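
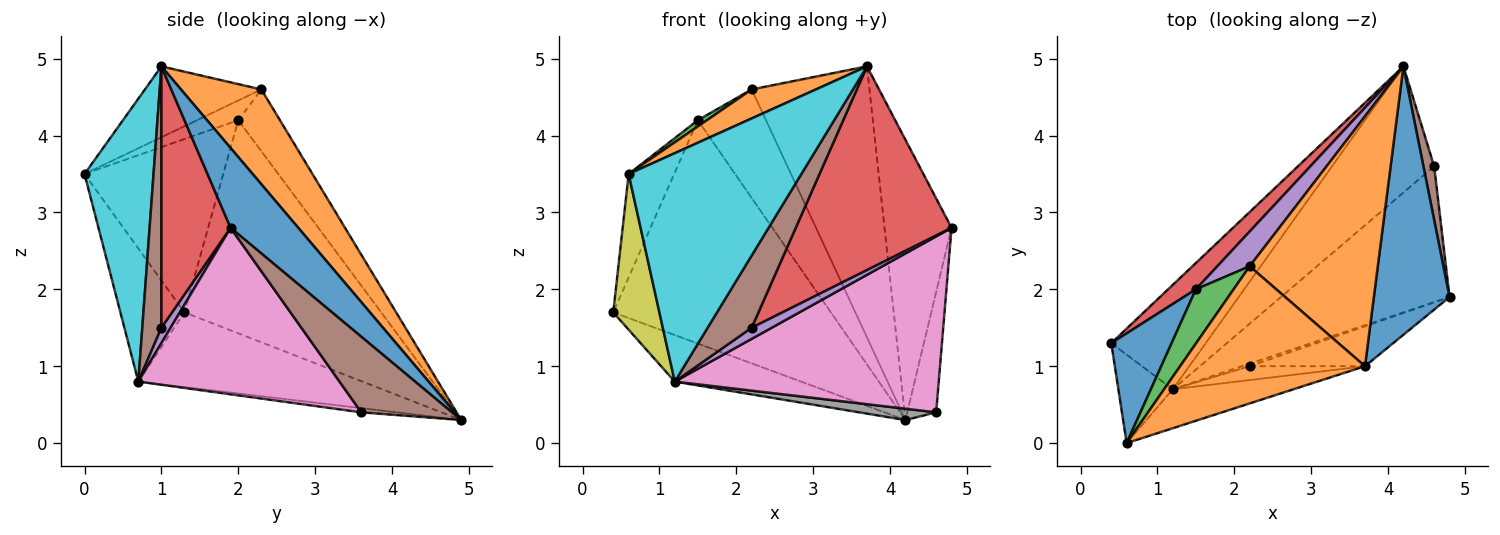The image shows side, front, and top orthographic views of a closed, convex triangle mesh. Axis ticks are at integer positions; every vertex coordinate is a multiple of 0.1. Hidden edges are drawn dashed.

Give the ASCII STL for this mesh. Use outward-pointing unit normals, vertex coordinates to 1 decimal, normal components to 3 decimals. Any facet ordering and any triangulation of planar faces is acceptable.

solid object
 facet normal 0.589 0.584 0.559
  outer loop
   vertex 3.7 1.0 4.9
   vertex 4.8 1.9 2.8
   vertex 4.2 4.9 0.3
  endloop
 endfacet
 facet normal 0.448 0.657 0.606
  outer loop
   vertex 2.2 2.3 4.6
   vertex 3.7 1.0 4.9
   vertex 4.2 4.9 0.3
  endloop
 endfacet
 facet normal -0.585 0.330 -0.740
  outer loop
   vertex 1.2 0.7 0.8
   vertex 0.4 1.3 1.7
   vertex 4.2 4.9 0.3
  endloop
 endfacet
 facet normal -0.668 0.739 0.087
  outer loop
   vertex 1.5 2.0 4.2
   vertex 4.2 4.9 0.3
   vertex 0.4 1.3 1.7
  endloop
 endfacet
 facet normal -0.503 0.823 0.264
  outer loop
   vertex 1.5 2.0 4.2
   vertex 2.2 2.3 4.6
   vertex 4.2 4.9 0.3
  endloop
 endfacet
 facet normal 0.944 0.301 0.134
  outer loop
   vertex 4.6 3.6 0.4
   vertex 4.2 4.9 0.3
   vertex 4.8 1.9 2.8
  endloop
 endfacet
 facet normal 0.517 -0.678 -0.523
  outer loop
   vertex 4.6 3.6 0.4
   vertex 4.8 1.9 2.8
   vertex 1.2 0.7 0.8
  endloop
 endfacet
 facet normal -0.041 -0.089 -0.995
  outer loop
   vertex 4.6 3.6 0.4
   vertex 1.2 0.7 0.8
   vertex 4.2 4.9 0.3
  endloop
 endfacet
 facet normal -0.770 -0.555 -0.315
  outer loop
   vertex 0.6 0.0 3.5
   vertex 0.4 1.3 1.7
   vertex 1.2 0.7 0.8
  endloop
 endfacet
 facet normal 0.366 -0.917 -0.156
  outer loop
   vertex 0.6 0.0 3.5
   vertex 1.2 0.7 0.8
   vertex 3.7 1.0 4.9
  endloop
 endfacet
 facet normal -0.902 0.296 0.314
  outer loop
   vertex 0.6 0.0 3.5
   vertex 1.5 2.0 4.2
   vertex 0.4 1.3 1.7
  endloop
 endfacet
 facet normal -0.351 -0.194 0.916
  outer loop
   vertex 0.6 0.0 3.5
   vertex 3.7 1.0 4.9
   vertex 2.2 2.3 4.6
  endloop
 endfacet
 facet normal -0.460 -0.101 0.882
  outer loop
   vertex 0.6 0.0 3.5
   vertex 2.2 2.3 4.6
   vertex 1.5 2.0 4.2
  endloop
 endfacet
 facet normal 0.400 -0.900 -0.176
  outer loop
   vertex 2.2 1.0 1.5
   vertex 4.8 1.9 2.8
   vertex 3.7 1.0 4.9
  endloop
 endfacet
 facet normal 0.410 -0.889 -0.205
  outer loop
   vertex 2.2 1.0 1.5
   vertex 1.2 0.7 0.8
   vertex 4.8 1.9 2.8
  endloop
 endfacet
 facet normal 0.392 -0.903 -0.173
  outer loop
   vertex 2.2 1.0 1.5
   vertex 3.7 1.0 4.9
   vertex 1.2 0.7 0.8
  endloop
 endfacet
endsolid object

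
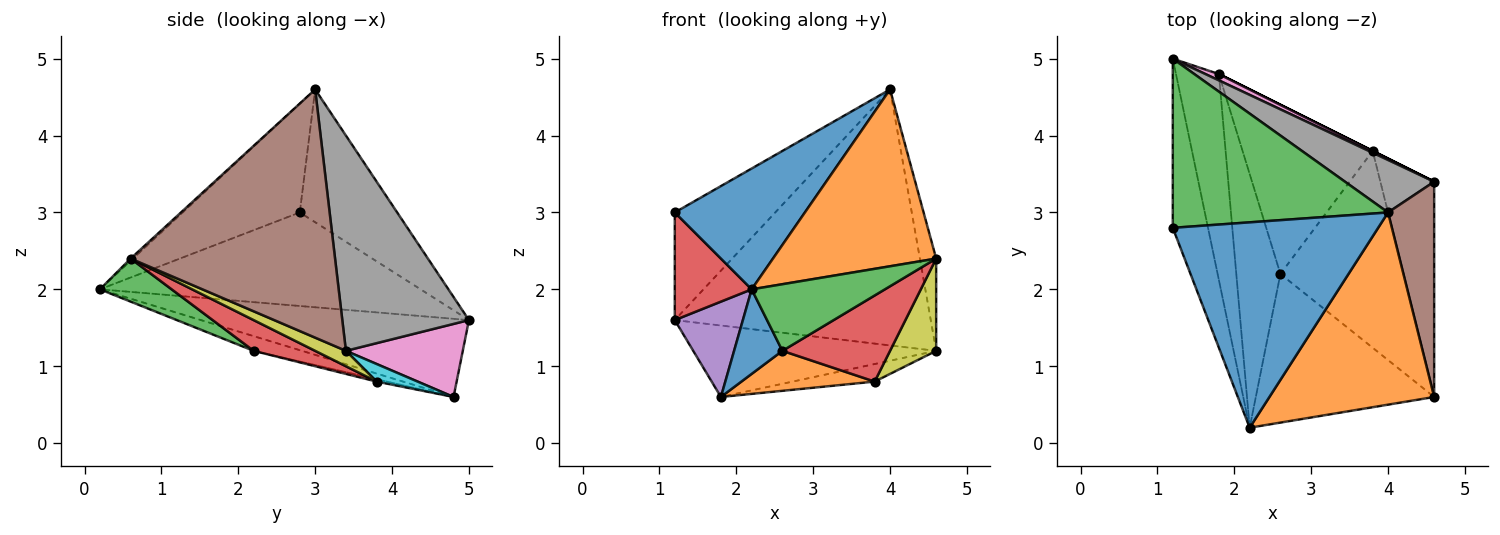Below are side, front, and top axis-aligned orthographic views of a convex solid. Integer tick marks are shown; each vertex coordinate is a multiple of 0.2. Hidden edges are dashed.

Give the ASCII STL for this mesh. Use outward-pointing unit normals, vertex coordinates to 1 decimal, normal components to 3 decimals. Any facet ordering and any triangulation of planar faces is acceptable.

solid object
 facet normal -0.415 -0.461 0.784
  outer loop
   vertex 2.2 0.2 2.0
   vertex 4.0 3.0 4.6
   vertex 1.2 2.8 3.0
  endloop
 endfacet
 facet normal -0.010 -0.677 0.736
  outer loop
   vertex 2.2 0.2 2.0
   vertex 4.6 0.6 2.4
   vertex 4.0 3.0 4.6
  endloop
 endfacet
 facet normal -0.462 0.476 0.748
  outer loop
   vertex 1.2 5.0 1.6
   vertex 1.2 2.8 3.0
   vertex 4.0 3.0 4.6
  endloop
 endfacet
 facet normal -0.913 -0.219 -0.344
  outer loop
   vertex 1.2 5.0 1.6
   vertex 2.2 0.2 2.0
   vertex 1.2 2.8 3.0
  endloop
 endfacet
 facet normal -0.856 -0.217 -0.470
  outer loop
   vertex 1.2 5.0 1.6
   vertex 1.8 4.8 0.6
   vertex 2.2 0.2 2.0
  endloop
 endfacet
 facet normal 0.980 0.078 0.182
  outer loop
   vertex 4.6 3.4 1.2
   vertex 4.0 3.0 4.6
   vertex 4.6 0.6 2.4
  endloop
 endfacet
 facet normal 0.432 0.898 0.080
  outer loop
   vertex 4.6 3.4 1.2
   vertex 1.8 4.8 0.6
   vertex 1.2 5.0 1.6
  endloop
 endfacet
 facet normal 0.436 0.882 0.181
  outer loop
   vertex 4.6 3.4 1.2
   vertex 1.2 5.0 1.6
   vertex 4.0 3.0 4.6
  endloop
 endfacet
 facet normal 0.254 -0.381 -0.889
  outer loop
   vertex 3.8 3.8 0.8
   vertex 4.6 3.4 1.2
   vertex 4.6 0.6 2.4
  endloop
 endfacet
 facet normal 0.447 0.894 0.000
  outer loop
   vertex 3.8 3.8 0.8
   vertex 1.8 4.8 0.6
   vertex 4.6 3.4 1.2
  endloop
 endfacet
 facet normal -0.302 -0.302 -0.905
  outer loop
   vertex 2.6 2.2 1.2
   vertex 2.2 0.2 2.0
   vertex 1.8 4.8 0.6
  endloop
 endfacet
 facet normal -0.018 -0.230 -0.973
  outer loop
   vertex 2.6 2.2 1.2
   vertex 1.8 4.8 0.6
   vertex 3.8 3.8 0.8
  endloop
 endfacet
 facet normal 0.215 -0.399 -0.891
  outer loop
   vertex 2.6 2.2 1.2
   vertex 4.6 0.6 2.4
   vertex 2.2 0.2 2.0
  endloop
 endfacet
 facet normal 0.223 -0.391 -0.893
  outer loop
   vertex 2.6 2.2 1.2
   vertex 3.8 3.8 0.8
   vertex 4.6 0.6 2.4
  endloop
 endfacet
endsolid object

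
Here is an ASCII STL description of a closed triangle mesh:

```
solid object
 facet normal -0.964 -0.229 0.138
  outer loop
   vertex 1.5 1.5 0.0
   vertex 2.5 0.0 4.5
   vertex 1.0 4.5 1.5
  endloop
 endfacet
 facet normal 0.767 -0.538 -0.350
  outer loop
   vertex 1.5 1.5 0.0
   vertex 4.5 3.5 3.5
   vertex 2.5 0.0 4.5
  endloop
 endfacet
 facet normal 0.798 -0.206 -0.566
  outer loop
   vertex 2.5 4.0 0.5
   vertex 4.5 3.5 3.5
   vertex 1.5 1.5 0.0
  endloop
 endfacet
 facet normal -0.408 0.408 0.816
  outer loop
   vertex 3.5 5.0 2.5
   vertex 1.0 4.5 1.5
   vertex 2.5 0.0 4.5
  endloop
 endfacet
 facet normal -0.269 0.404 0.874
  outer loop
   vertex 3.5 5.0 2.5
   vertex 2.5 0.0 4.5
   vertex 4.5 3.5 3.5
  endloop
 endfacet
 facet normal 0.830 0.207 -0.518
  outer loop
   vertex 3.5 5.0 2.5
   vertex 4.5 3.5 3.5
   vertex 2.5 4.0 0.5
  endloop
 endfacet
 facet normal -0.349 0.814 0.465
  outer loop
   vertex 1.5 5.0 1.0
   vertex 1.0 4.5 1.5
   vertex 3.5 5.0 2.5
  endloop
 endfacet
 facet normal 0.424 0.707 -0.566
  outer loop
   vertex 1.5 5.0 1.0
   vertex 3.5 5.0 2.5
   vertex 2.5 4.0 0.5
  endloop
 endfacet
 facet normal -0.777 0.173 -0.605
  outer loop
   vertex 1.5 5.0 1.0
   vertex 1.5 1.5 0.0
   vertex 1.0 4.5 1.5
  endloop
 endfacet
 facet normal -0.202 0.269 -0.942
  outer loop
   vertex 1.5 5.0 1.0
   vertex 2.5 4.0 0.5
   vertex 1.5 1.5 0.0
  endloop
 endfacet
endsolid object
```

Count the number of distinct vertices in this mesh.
7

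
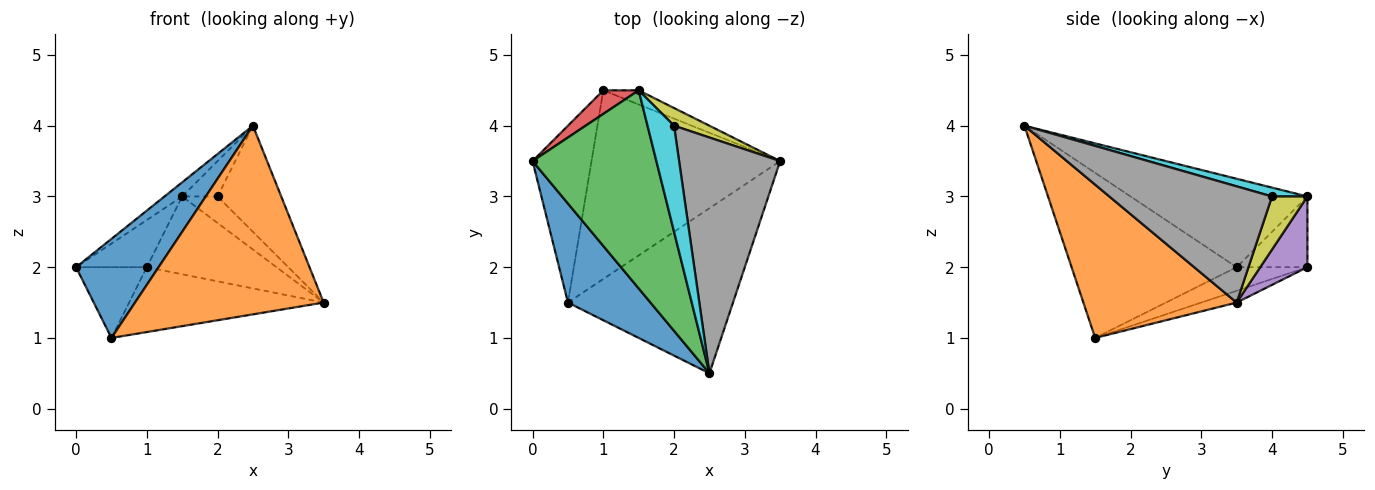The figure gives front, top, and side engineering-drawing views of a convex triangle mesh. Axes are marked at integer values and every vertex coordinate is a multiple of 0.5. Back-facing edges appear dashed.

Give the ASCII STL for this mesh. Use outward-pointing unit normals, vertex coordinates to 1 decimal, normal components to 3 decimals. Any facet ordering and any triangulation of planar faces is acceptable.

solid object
 facet normal -0.816 -0.408 0.408
  outer loop
   vertex 0.5 1.5 1.0
   vertex 2.5 0.5 4.0
   vertex 0.0 3.5 2.0
  endloop
 endfacet
 facet normal 0.522 -0.642 -0.562
  outer loop
   vertex 0.5 1.5 1.0
   vertex 3.5 3.5 1.5
   vertex 2.5 0.5 4.0
  endloop
 endfacet
 facet normal -0.580 0.058 0.812
  outer loop
   vertex 1.5 4.5 3.0
   vertex 0.0 3.5 2.0
   vertex 2.5 0.5 4.0
  endloop
 endfacet
 facet normal -0.667 0.667 0.333
  outer loop
   vertex 1.0 4.5 2.0
   vertex 0.0 3.5 2.0
   vertex 1.5 4.5 3.0
  endloop
 endfacet
 facet normal 0.337 0.926 -0.168
  outer loop
   vertex 1.0 4.5 2.0
   vertex 1.5 4.5 3.0
   vertex 3.5 3.5 1.5
  endloop
 endfacet
 facet normal -0.348 0.348 -0.870
  outer loop
   vertex 1.0 4.5 2.0
   vertex 0.5 1.5 1.0
   vertex 0.0 3.5 2.0
  endloop
 endfacet
 facet normal -0.059 0.325 -0.944
  outer loop
   vertex 1.0 4.5 2.0
   vertex 3.5 3.5 1.5
   vertex 0.5 1.5 1.0
  endloop
 endfacet
 facet normal 0.724 0.283 0.629
  outer loop
   vertex 2.0 4.0 3.0
   vertex 2.5 0.5 4.0
   vertex 3.5 3.5 1.5
  endloop
 endfacet
 facet normal 0.640 0.640 0.426
  outer loop
   vertex 2.0 4.0 3.0
   vertex 3.5 3.5 1.5
   vertex 1.5 4.5 3.0
  endloop
 endfacet
 facet normal 0.302 0.302 0.905
  outer loop
   vertex 2.0 4.0 3.0
   vertex 1.5 4.5 3.0
   vertex 2.5 0.5 4.0
  endloop
 endfacet
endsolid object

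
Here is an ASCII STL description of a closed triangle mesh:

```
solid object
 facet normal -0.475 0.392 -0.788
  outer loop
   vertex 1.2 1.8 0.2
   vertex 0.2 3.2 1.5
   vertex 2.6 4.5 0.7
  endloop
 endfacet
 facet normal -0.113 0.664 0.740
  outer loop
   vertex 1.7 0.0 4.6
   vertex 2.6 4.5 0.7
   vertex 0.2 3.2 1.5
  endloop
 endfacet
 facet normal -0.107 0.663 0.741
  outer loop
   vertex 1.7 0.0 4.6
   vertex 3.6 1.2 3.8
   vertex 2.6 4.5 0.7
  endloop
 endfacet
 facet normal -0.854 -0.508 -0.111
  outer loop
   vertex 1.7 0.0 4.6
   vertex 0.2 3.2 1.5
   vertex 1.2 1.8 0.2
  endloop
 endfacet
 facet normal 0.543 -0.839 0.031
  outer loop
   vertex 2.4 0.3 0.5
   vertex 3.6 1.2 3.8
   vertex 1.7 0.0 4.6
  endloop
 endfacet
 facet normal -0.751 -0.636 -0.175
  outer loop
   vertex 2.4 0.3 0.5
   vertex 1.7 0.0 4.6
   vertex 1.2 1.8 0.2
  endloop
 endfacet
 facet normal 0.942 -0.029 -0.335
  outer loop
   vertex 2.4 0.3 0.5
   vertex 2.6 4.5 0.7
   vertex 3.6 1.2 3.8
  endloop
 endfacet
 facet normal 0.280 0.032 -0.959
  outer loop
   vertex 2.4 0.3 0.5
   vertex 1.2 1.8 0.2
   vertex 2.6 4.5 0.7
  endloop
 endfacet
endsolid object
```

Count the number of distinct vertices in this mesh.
6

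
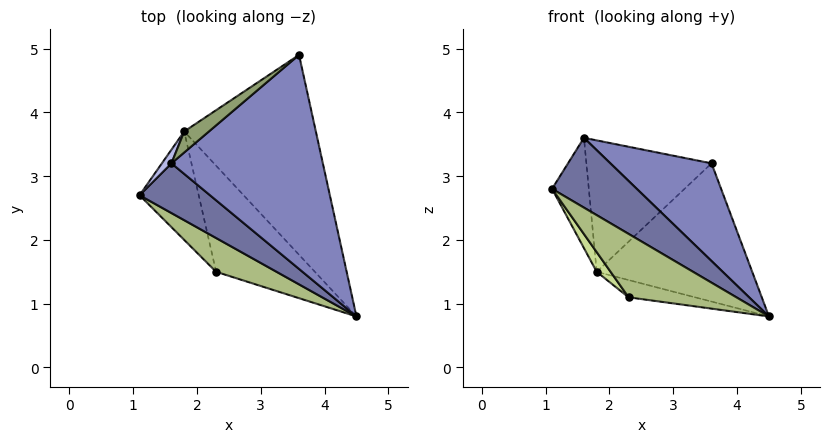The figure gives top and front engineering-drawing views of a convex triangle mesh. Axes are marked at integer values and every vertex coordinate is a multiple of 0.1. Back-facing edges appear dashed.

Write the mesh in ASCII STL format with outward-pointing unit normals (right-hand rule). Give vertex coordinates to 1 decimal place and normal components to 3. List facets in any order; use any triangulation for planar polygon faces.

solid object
 facet normal -0.113 -0.809 0.576
  outer loop
   vertex 1.6 3.2 3.6
   vertex 1.1 2.7 2.8
   vertex 4.5 0.8 0.8
  endloop
 endfacet
 facet normal 0.472 -0.366 0.802
  outer loop
   vertex 1.6 3.2 3.6
   vertex 4.5 0.8 0.8
   vertex 3.6 4.9 3.2
  endloop
 endfacet
 facet normal 0.370 0.529 -0.764
  outer loop
   vertex 1.8 3.7 1.5
   vertex 3.6 4.9 3.2
   vertex 4.5 0.8 0.8
  endloop
 endfacet
 facet normal -0.765 0.639 0.079
  outer loop
   vertex 1.8 3.7 1.5
   vertex 1.1 2.7 2.8
   vertex 1.6 3.2 3.6
  endloop
 endfacet
 facet normal -0.628 0.768 0.123
  outer loop
   vertex 1.8 3.7 1.5
   vertex 1.6 3.2 3.6
   vertex 3.6 4.9 3.2
  endloop
 endfacet
 facet normal -0.212 -0.863 0.459
  outer loop
   vertex 2.3 1.5 1.1
   vertex 4.5 0.8 0.8
   vertex 1.1 2.7 2.8
  endloop
 endfacet
 facet normal -0.844 -0.096 -0.528
  outer loop
   vertex 2.3 1.5 1.1
   vertex 1.1 2.7 2.8
   vertex 1.8 3.7 1.5
  endloop
 endfacet
 facet normal -0.083 0.160 -0.984
  outer loop
   vertex 2.3 1.5 1.1
   vertex 1.8 3.7 1.5
   vertex 4.5 0.8 0.8
  endloop
 endfacet
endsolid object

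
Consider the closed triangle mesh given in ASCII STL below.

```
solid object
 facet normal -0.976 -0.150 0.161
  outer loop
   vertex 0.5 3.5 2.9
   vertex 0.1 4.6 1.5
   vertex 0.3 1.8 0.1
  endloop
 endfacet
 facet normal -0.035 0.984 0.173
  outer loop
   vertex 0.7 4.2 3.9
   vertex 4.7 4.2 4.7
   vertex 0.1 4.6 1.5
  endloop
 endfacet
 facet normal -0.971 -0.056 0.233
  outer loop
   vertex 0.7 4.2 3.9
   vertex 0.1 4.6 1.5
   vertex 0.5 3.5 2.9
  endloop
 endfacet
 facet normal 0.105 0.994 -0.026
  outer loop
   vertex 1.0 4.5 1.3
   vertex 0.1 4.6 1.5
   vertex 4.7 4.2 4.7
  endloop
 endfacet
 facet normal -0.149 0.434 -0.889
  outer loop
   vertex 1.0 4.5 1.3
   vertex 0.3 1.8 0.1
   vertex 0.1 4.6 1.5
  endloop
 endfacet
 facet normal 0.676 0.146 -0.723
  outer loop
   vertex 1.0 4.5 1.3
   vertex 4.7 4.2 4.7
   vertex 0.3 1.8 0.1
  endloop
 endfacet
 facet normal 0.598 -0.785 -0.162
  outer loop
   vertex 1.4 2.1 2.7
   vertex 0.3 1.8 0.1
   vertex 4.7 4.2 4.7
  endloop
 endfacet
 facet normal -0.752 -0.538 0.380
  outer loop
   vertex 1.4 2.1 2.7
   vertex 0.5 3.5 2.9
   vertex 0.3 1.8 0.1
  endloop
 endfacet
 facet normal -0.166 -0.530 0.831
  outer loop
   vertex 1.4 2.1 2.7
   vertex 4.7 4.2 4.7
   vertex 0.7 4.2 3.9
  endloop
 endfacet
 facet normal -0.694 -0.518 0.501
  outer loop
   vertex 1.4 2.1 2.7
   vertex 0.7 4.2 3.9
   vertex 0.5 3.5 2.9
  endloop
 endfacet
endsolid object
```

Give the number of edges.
15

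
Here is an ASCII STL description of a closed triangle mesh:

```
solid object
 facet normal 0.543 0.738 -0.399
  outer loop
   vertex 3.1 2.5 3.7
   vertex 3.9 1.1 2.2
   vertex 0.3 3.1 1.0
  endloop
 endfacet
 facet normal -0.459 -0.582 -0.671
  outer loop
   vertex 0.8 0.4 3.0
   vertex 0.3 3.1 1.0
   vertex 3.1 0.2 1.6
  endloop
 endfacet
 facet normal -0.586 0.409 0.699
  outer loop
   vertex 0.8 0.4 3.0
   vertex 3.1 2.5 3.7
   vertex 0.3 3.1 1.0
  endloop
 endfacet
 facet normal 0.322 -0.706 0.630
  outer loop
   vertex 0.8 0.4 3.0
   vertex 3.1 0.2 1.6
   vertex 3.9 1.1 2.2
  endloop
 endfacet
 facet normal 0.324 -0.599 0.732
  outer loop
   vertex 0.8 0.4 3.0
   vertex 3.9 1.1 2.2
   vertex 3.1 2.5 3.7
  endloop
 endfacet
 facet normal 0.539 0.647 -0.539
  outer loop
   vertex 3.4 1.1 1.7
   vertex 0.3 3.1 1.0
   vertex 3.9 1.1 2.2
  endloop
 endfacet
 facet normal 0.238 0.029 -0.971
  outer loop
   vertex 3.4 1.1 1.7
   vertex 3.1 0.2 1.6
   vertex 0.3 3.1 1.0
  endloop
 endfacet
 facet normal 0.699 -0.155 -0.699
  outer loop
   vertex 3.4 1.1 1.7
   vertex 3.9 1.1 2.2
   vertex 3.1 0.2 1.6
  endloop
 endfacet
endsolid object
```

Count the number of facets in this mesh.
8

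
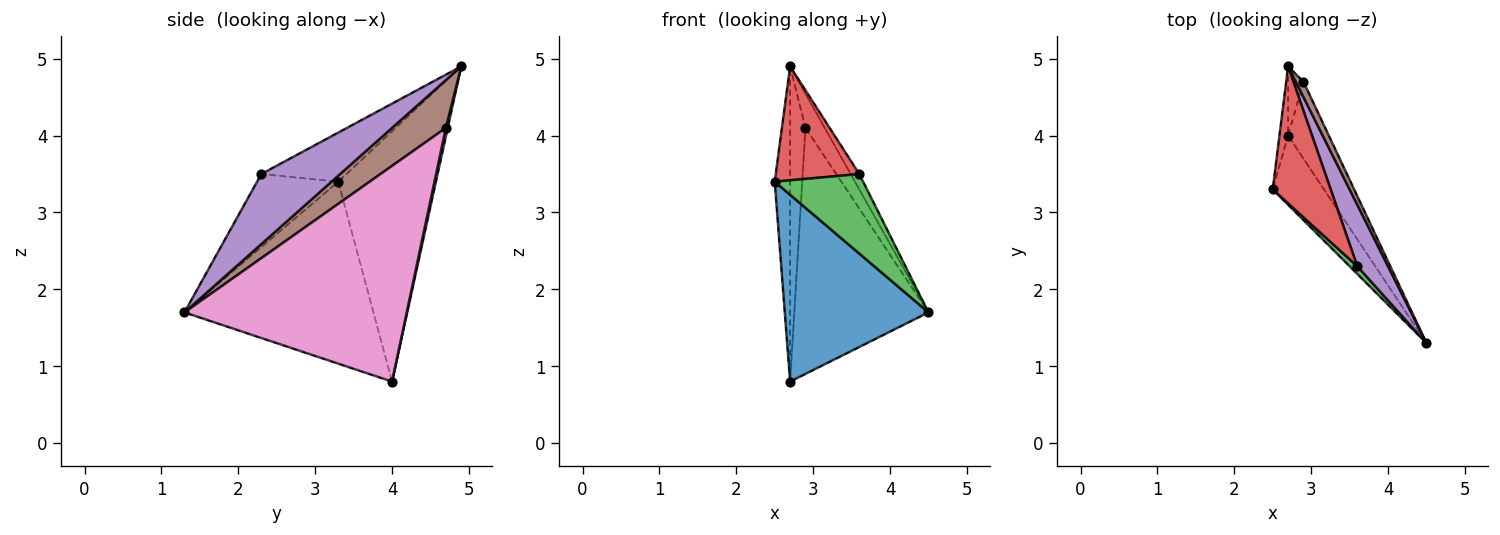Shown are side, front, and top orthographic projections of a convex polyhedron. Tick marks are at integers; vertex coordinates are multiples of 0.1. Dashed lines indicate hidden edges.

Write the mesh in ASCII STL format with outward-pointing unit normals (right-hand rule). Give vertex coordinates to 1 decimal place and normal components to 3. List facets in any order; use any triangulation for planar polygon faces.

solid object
 facet normal -0.777 -0.591 -0.219
  outer loop
   vertex 2.7 4.0 0.8
   vertex 4.5 1.3 1.7
   vertex 2.5 3.3 3.4
  endloop
 endfacet
 facet normal -0.987 0.155 -0.034
  outer loop
   vertex 2.7 4.0 0.8
   vertex 2.5 3.3 3.4
   vertex 2.7 4.9 4.9
  endloop
 endfacet
 facet normal -0.675 -0.735 0.071
  outer loop
   vertex 3.6 2.3 3.5
   vertex 2.5 3.3 3.4
   vertex 4.5 1.3 1.7
  endloop
 endfacet
 facet normal -0.546 -0.536 0.644
  outer loop
   vertex 3.6 2.3 3.5
   vertex 2.7 4.9 4.9
   vertex 2.5 3.3 3.4
  endloop
 endfacet
 facet normal 0.911 0.100 0.400
  outer loop
   vertex 3.6 2.3 3.5
   vertex 4.5 1.3 1.7
   vertex 2.7 4.9 4.9
  endloop
 endfacet
 facet normal 0.931 0.333 0.150
  outer loop
   vertex 2.9 4.7 4.1
   vertex 2.7 4.9 4.9
   vertex 4.5 1.3 1.7
  endloop
 endfacet
 facet normal 0.845 0.510 -0.159
  outer loop
   vertex 2.9 4.7 4.1
   vertex 4.5 1.3 1.7
   vertex 2.7 4.0 0.8
  endloop
 endfacet
 facet normal 0.118 0.970 -0.213
  outer loop
   vertex 2.9 4.7 4.1
   vertex 2.7 4.0 0.8
   vertex 2.7 4.9 4.9
  endloop
 endfacet
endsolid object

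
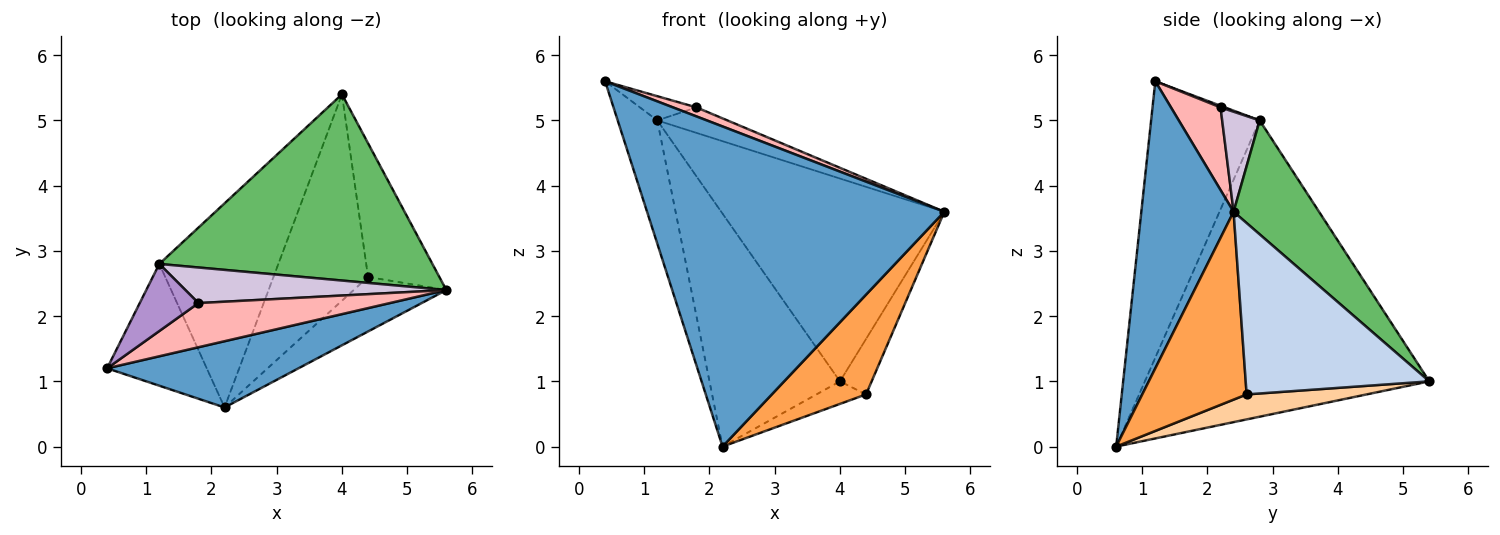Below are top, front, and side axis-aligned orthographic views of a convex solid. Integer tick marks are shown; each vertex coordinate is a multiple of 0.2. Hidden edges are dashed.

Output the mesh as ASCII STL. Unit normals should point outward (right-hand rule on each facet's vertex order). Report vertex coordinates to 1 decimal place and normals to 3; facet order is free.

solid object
 facet normal 0.291 -0.937 0.194
  outer loop
   vertex 2.2 0.6 0.0
   vertex 5.6 2.4 3.6
   vertex 0.4 1.2 5.6
  endloop
 endfacet
 facet normal 0.912 0.157 -0.379
  outer loop
   vertex 4.4 2.6 0.8
   vertex 4.0 5.4 1.0
   vertex 5.6 2.4 3.6
  endloop
 endfacet
 facet normal 0.697 -0.629 -0.344
  outer loop
   vertex 4.4 2.6 0.8
   vertex 5.6 2.4 3.6
   vertex 2.2 0.6 0.0
  endloop
 endfacet
 facet normal 0.254 0.105 -0.961
  outer loop
   vertex 4.4 2.6 0.8
   vertex 2.2 0.6 0.0
   vertex 4.0 5.4 1.0
  endloop
 endfacet
 facet normal 0.272 0.709 0.651
  outer loop
   vertex 1.2 2.8 5.0
   vertex 5.6 2.4 3.6
   vertex 4.0 5.4 1.0
  endloop
 endfacet
 facet normal -0.890 0.325 -0.321
  outer loop
   vertex 1.2 2.8 5.0
   vertex 2.2 0.6 0.0
   vertex 0.4 1.2 5.6
  endloop
 endfacet
 facet normal -0.854 0.392 -0.343
  outer loop
   vertex 1.2 2.8 5.0
   vertex 4.0 5.4 1.0
   vertex 2.2 0.6 0.0
  endloop
 endfacet
 facet normal 0.390 -0.185 0.902
  outer loop
   vertex 1.8 2.2 5.2
   vertex 0.4 1.2 5.6
   vertex 5.6 2.4 3.6
  endloop
 endfacet
 facet normal 0.026 0.340 0.940
  outer loop
   vertex 1.8 2.2 5.2
   vertex 1.2 2.8 5.0
   vertex 0.4 1.2 5.6
  endloop
 endfacet
 facet normal 0.297 0.556 0.776
  outer loop
   vertex 1.8 2.2 5.2
   vertex 5.6 2.4 3.6
   vertex 1.2 2.8 5.0
  endloop
 endfacet
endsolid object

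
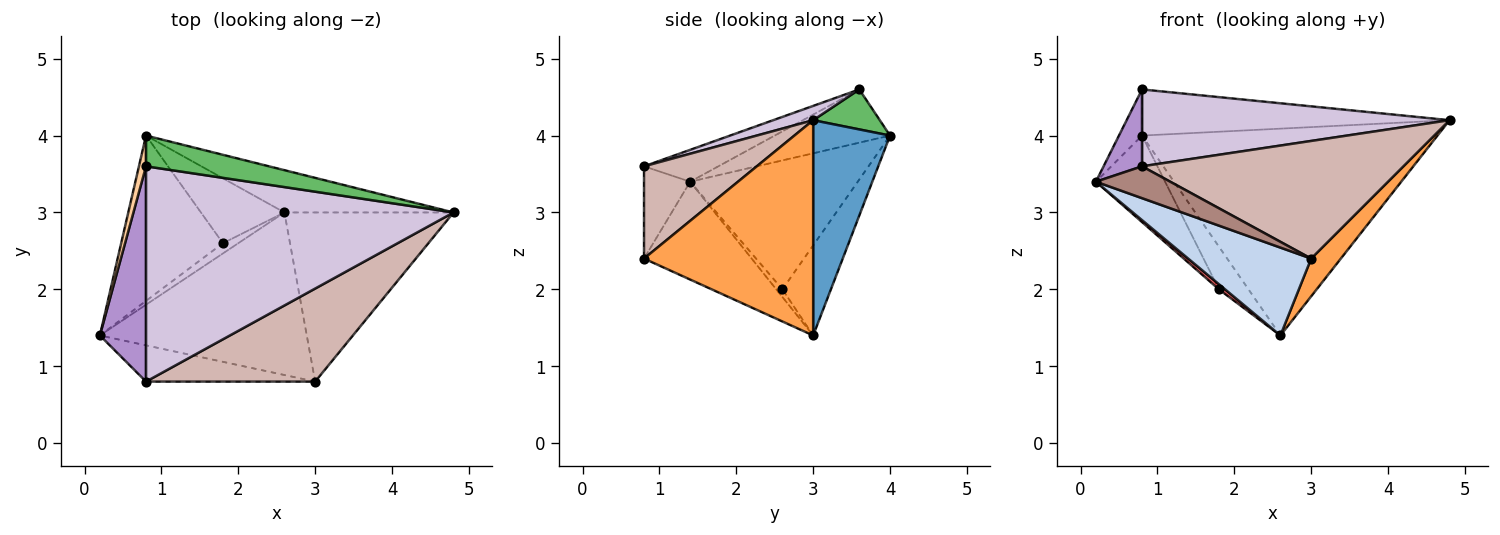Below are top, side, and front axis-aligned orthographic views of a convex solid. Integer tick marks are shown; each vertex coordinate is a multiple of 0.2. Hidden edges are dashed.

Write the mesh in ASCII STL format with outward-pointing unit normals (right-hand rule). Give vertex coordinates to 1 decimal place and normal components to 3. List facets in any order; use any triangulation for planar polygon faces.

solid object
 facet normal 0.247 0.949 -0.194
  outer loop
   vertex 2.6 3.0 1.4
   vertex 0.8 4.0 4.0
   vertex 4.8 3.0 4.2
  endloop
 endfacet
 facet normal -0.384 -0.439 -0.812
  outer loop
   vertex 3.0 0.8 2.4
   vertex 0.2 1.4 3.4
   vertex 2.6 3.0 1.4
  endloop
 endfacet
 facet normal 0.779 -0.137 -0.612
  outer loop
   vertex 3.0 0.8 2.4
   vertex 2.6 3.0 1.4
   vertex 4.8 3.0 4.2
  endloop
 endfacet
 facet normal -0.972 0.194 0.130
  outer loop
   vertex 0.8 3.6 4.6
   vertex 0.8 4.0 4.0
   vertex 0.2 1.4 3.4
  endloop
 endfacet
 facet normal 0.177 0.819 0.546
  outer loop
   vertex 0.8 3.6 4.6
   vertex 4.8 3.0 4.2
   vertex 0.8 4.0 4.0
  endloop
 endfacet
 facet normal -0.747 0.308 -0.589
  outer loop
   vertex 1.8 2.6 2.0
   vertex 0.2 1.4 3.4
   vertex 0.8 4.0 4.0
  endloop
 endfacet
 facet normal -0.408 -0.408 -0.816
  outer loop
   vertex 1.8 2.6 2.0
   vertex 2.6 3.0 1.4
   vertex 0.2 1.4 3.4
  endloop
 endfacet
 facet normal -0.670 0.408 -0.621
  outer loop
   vertex 1.8 2.6 2.0
   vertex 0.8 4.0 4.0
   vertex 2.6 3.0 1.4
  endloop
 endfacet
 facet normal -0.545 -0.282 0.790
  outer loop
   vertex 0.8 0.8 3.6
   vertex 0.8 3.6 4.6
   vertex 0.2 1.4 3.4
  endloop
 endfacet
 facet normal 0.044 -0.336 0.941
  outer loop
   vertex 0.8 0.8 3.6
   vertex 4.8 3.0 4.2
   vertex 0.8 3.6 4.6
  endloop
 endfacet
 facet normal -0.379 -0.611 -0.695
  outer loop
   vertex 0.8 0.8 3.6
   vertex 0.2 1.4 3.4
   vertex 3.0 0.8 2.4
  endloop
 endfacet
 facet normal 0.321 -0.743 0.588
  outer loop
   vertex 0.8 0.8 3.6
   vertex 3.0 0.8 2.4
   vertex 4.8 3.0 4.2
  endloop
 endfacet
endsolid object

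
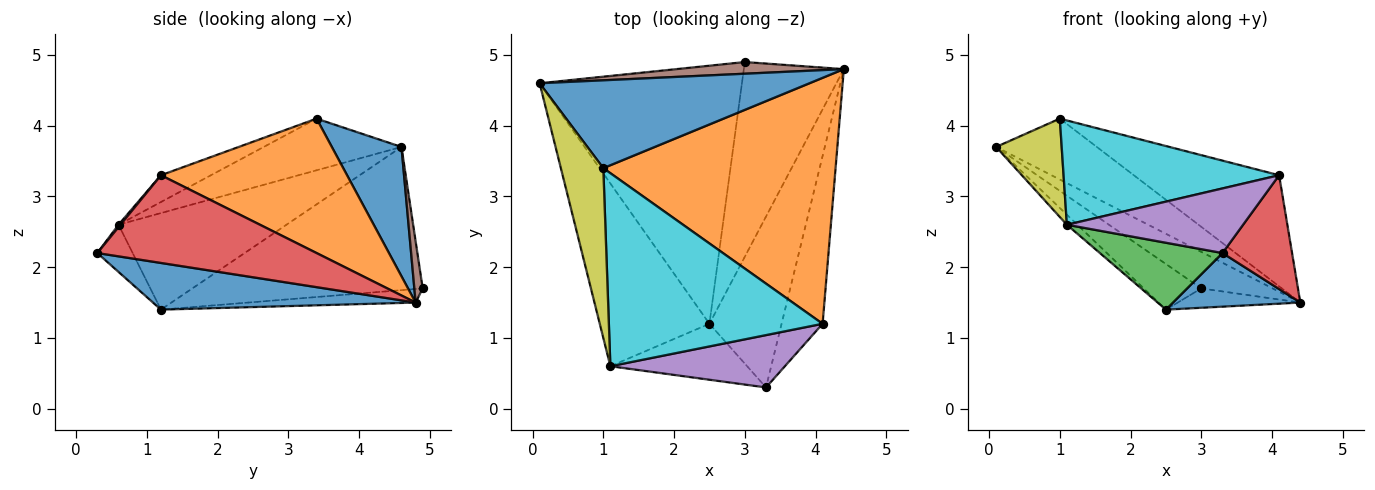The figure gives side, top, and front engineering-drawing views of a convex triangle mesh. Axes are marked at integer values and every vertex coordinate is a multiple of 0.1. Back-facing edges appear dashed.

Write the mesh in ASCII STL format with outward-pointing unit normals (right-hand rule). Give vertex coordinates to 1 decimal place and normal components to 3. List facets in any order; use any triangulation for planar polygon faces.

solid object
 facet normal 0.525 -0.255 -0.812
  outer loop
   vertex 2.5 1.2 1.4
   vertex 4.4 4.8 1.5
   vertex 3.3 0.3 2.2
  endloop
 endfacet
 facet normal -0.660 0.041 -0.750
  outer loop
   vertex 1.1 0.6 2.6
   vertex 0.1 4.6 3.7
   vertex 2.5 1.2 1.4
  endloop
 endfacet
 facet normal -0.216 -0.749 -0.626
  outer loop
   vertex 1.1 0.6 2.6
   vertex 2.5 1.2 1.4
   vertex 3.3 0.3 2.2
  endloop
 endfacet
 facet normal 0.871 -0.276 -0.407
  outer loop
   vertex 4.1 1.2 3.3
   vertex 3.3 0.3 2.2
   vertex 4.4 4.8 1.5
  endloop
 endfacet
 facet normal 0.009 -0.777 0.630
  outer loop
   vertex 4.1 1.2 3.3
   vertex 1.1 0.6 2.6
   vertex 3.3 0.3 2.2
  endloop
 endfacet
 facet normal 0.111 0.947 0.303
  outer loop
   vertex 3.0 4.9 1.7
   vertex 0.1 4.6 3.7
   vertex 4.4 4.8 1.5
  endloop
 endfacet
 facet normal -0.572 0.143 -0.808
  outer loop
   vertex 3.0 4.9 1.7
   vertex 2.5 1.2 1.4
   vertex 0.1 4.6 3.7
  endloop
 endfacet
 facet normal -0.134 0.098 -0.986
  outer loop
   vertex 3.0 4.9 1.7
   vertex 4.4 4.8 1.5
   vertex 2.5 1.2 1.4
  endloop
 endfacet
 facet normal -0.725 -0.345 0.596
  outer loop
   vertex 1.0 3.4 4.1
   vertex 0.1 4.6 3.7
   vertex 1.1 0.6 2.6
  endloop
 endfacet
 facet normal -0.110 -0.472 0.875
  outer loop
   vertex 1.0 3.4 4.1
   vertex 1.1 0.6 2.6
   vertex 4.1 1.2 3.3
  endloop
 endfacet
 facet normal 0.367 0.530 0.765
  outer loop
   vertex 1.0 3.4 4.1
   vertex 4.4 4.8 1.5
   vertex 0.1 4.6 3.7
  endloop
 endfacet
 facet normal 0.466 0.364 0.806
  outer loop
   vertex 1.0 3.4 4.1
   vertex 4.1 1.2 3.3
   vertex 4.4 4.8 1.5
  endloop
 endfacet
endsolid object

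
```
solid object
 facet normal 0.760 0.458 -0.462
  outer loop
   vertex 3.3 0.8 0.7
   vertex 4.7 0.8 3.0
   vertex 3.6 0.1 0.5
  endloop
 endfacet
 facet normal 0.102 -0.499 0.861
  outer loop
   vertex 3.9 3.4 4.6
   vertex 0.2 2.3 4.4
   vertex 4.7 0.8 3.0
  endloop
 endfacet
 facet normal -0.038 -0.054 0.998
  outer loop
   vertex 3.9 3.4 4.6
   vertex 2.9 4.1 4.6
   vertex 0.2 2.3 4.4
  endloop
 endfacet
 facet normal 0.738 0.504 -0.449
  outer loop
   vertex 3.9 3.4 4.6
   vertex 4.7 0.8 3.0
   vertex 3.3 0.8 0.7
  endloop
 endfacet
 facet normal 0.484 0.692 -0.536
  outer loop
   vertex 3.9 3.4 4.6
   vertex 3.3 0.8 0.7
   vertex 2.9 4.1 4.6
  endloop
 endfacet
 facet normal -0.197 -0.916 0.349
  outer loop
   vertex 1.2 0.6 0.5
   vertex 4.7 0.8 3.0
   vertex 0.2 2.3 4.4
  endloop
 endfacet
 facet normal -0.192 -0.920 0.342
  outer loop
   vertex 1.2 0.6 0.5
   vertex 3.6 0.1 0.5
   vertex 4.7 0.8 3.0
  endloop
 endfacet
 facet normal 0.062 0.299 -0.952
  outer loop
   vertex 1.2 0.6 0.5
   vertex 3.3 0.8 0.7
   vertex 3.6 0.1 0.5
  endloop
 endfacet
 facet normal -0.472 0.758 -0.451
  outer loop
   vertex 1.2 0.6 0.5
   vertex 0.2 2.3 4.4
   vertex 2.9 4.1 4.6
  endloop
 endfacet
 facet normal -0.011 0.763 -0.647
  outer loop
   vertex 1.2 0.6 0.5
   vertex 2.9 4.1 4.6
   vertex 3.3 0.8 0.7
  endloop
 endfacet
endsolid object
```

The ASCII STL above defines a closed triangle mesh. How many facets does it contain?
10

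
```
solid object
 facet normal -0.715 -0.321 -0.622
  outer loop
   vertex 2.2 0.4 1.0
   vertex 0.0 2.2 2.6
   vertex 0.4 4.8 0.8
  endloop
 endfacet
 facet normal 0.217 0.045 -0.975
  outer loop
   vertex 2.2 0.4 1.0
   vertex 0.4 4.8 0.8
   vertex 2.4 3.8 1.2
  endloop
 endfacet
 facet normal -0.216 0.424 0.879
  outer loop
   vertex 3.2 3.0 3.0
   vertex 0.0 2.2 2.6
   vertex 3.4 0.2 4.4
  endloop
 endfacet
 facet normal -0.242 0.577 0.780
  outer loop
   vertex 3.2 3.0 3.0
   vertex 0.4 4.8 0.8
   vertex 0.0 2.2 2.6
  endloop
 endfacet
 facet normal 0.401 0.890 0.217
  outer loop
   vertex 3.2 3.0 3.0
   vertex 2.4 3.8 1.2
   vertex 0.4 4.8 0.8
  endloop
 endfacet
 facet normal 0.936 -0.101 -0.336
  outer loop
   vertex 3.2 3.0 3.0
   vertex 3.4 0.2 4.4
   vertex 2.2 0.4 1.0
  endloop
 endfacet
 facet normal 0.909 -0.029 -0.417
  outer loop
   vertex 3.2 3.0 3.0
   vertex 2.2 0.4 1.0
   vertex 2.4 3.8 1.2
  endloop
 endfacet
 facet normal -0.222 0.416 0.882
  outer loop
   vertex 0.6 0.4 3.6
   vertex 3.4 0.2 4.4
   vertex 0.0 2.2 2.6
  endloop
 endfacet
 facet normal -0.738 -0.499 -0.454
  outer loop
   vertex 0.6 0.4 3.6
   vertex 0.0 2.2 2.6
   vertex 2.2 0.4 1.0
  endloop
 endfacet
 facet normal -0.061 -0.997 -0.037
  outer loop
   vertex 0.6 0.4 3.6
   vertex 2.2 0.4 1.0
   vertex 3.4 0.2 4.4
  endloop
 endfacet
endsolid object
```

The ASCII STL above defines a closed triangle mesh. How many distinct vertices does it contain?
7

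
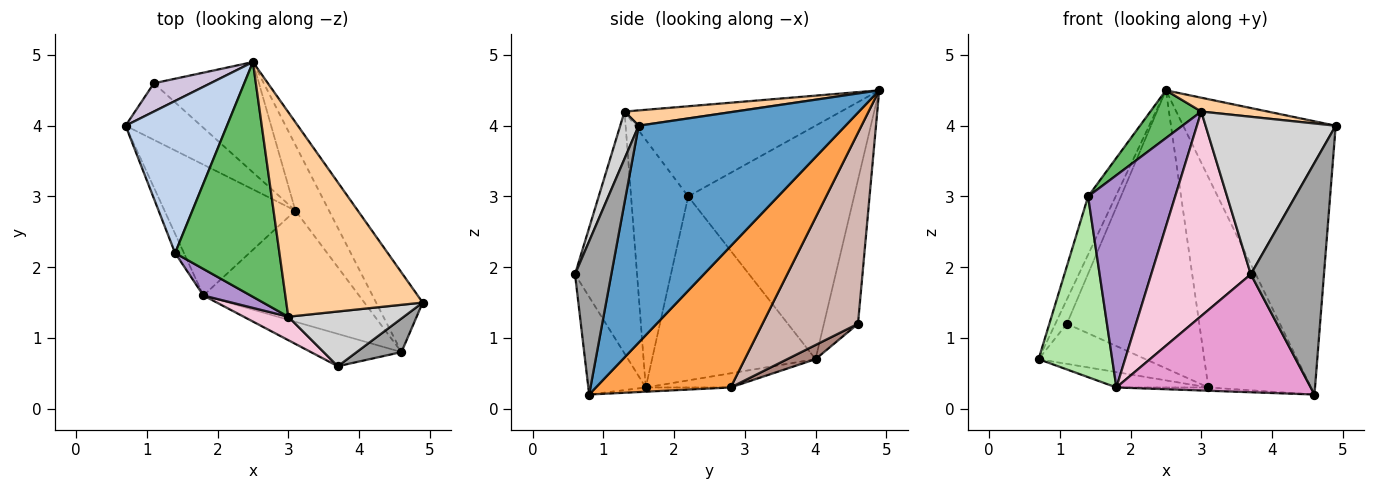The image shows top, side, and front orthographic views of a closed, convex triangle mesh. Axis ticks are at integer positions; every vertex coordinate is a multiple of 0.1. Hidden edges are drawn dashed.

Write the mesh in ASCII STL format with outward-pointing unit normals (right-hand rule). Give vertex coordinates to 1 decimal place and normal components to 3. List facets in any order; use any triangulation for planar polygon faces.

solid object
 facet normal 0.793 0.585 -0.170
  outer loop
   vertex 4.6 0.8 0.2
   vertex 2.5 4.9 4.5
   vertex 4.9 1.5 4.0
  endloop
 endfacet
 facet normal -0.907 0.151 0.394
  outer loop
   vertex 1.4 2.2 3.0
   vertex 2.5 4.9 4.5
   vertex 0.7 4.0 0.7
  endloop
 endfacet
 facet normal 0.782 0.595 -0.186
  outer loop
   vertex 3.1 2.8 0.3
   vertex 2.5 4.9 4.5
   vertex 4.6 0.8 0.2
  endloop
 endfacet
 facet normal 0.111 -0.067 0.992
  outer loop
   vertex 3.0 1.3 4.2
   vertex 4.9 1.5 4.0
   vertex 2.5 4.9 4.5
  endloop
 endfacet
 facet normal -0.646 -0.152 0.748
  outer loop
   vertex 3.0 1.3 4.2
   vertex 2.5 4.9 4.5
   vertex 1.4 2.2 3.0
  endloop
 endfacet
 facet normal -0.911 -0.410 -0.044
  outer loop
   vertex 1.8 1.6 0.3
   vertex 1.4 2.2 3.0
   vertex 0.7 4.0 0.7
  endloop
 endfacet
 facet normal -0.107 0.116 -0.988
  outer loop
   vertex 1.8 1.6 0.3
   vertex 0.7 4.0 0.7
   vertex 3.1 2.8 0.3
  endloop
 endfacet
 facet normal -0.027 0.030 -0.999
  outer loop
   vertex 1.8 1.6 0.3
   vertex 3.1 2.8 0.3
   vertex 4.6 0.8 0.2
  endloop
 endfacet
 facet normal -0.546 -0.832 0.104
  outer loop
   vertex 1.8 1.6 0.3
   vertex 3.0 1.3 4.2
   vertex 1.4 2.2 3.0
  endloop
 endfacet
 facet normal -0.888 0.301 0.349
  outer loop
   vertex 1.1 4.6 1.2
   vertex 0.7 4.0 0.7
   vertex 2.5 4.9 4.5
  endloop
 endfacet
 facet normal 0.151 0.571 -0.807
  outer loop
   vertex 1.1 4.6 1.2
   vertex 3.1 2.8 0.3
   vertex 0.7 4.0 0.7
  endloop
 endfacet
 facet normal 0.557 0.772 -0.306
  outer loop
   vertex 1.1 4.6 1.2
   vertex 2.5 4.9 4.5
   vertex 3.1 2.8 0.3
  endloop
 endfacet
 facet normal -0.274 -0.927 -0.254
  outer loop
   vertex 3.7 0.6 1.9
   vertex 1.8 1.6 0.3
   vertex 4.6 0.8 0.2
  endloop
 endfacet
 facet normal -0.526 -0.845 0.097
  outer loop
   vertex 3.7 0.6 1.9
   vertex 3.0 1.3 4.2
   vertex 1.8 1.6 0.3
  endloop
 endfacet
 facet normal 0.441 -0.888 0.129
  outer loop
   vertex 3.7 0.6 1.9
   vertex 4.6 0.8 0.2
   vertex 4.9 1.5 4.0
  endloop
 endfacet
 facet normal 0.133 -0.936 0.325
  outer loop
   vertex 3.7 0.6 1.9
   vertex 4.9 1.5 4.0
   vertex 3.0 1.3 4.2
  endloop
 endfacet
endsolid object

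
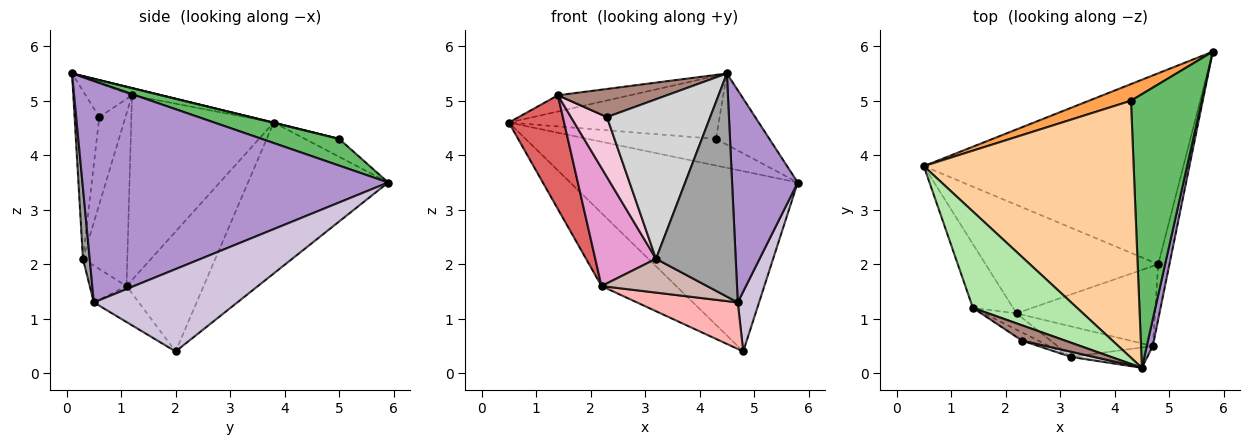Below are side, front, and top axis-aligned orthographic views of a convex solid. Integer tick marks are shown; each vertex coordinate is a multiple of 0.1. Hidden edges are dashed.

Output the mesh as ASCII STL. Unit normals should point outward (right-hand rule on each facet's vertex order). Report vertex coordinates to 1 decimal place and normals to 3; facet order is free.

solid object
 facet normal -0.390 0.632 -0.670
  outer loop
   vertex 4.8 2.0 0.4
   vertex 0.5 3.8 4.6
   vertex 5.8 5.9 3.5
  endloop
 endfacet
 facet normal -0.499 0.484 -0.719
  outer loop
   vertex 2.2 1.1 1.6
   vertex 0.5 3.8 4.6
   vertex 4.8 2.0 0.4
  endloop
 endfacet
 facet normal -0.220 0.827 0.517
  outer loop
   vertex 4.3 5.0 4.3
   vertex 5.8 5.9 3.5
   vertex 0.5 3.8 4.6
  endloop
 endfacet
 facet normal 0.002 0.238 0.971
  outer loop
   vertex 4.3 5.0 4.3
   vertex 0.5 3.8 4.6
   vertex 4.5 0.1 5.5
  endloop
 endfacet
 facet normal 0.343 0.237 0.909
  outer loop
   vertex 4.3 5.0 4.3
   vertex 4.5 0.1 5.5
   vertex 5.8 5.9 3.5
  endloop
 endfacet
 facet normal -0.068 0.166 0.984
  outer loop
   vertex 1.4 1.2 5.1
   vertex 4.5 0.1 5.5
   vertex 0.5 3.8 4.6
  endloop
 endfacet
 facet normal -0.914 -0.354 -0.199
  outer loop
   vertex 1.4 1.2 5.1
   vertex 0.5 3.8 4.6
   vertex 2.2 1.1 1.6
  endloop
 endfacet
 facet normal -0.219 -0.491 -0.843
  outer loop
   vertex 4.7 0.5 1.3
   vertex 2.2 1.1 1.6
   vertex 4.8 2.0 0.4
  endloop
 endfacet
 facet normal 0.977 -0.210 0.027
  outer loop
   vertex 4.7 0.5 1.3
   vertex 5.8 5.9 3.5
   vertex 4.5 0.1 5.5
  endloop
 endfacet
 facet normal 0.980 -0.145 -0.133
  outer loop
   vertex 4.7 0.5 1.3
   vertex 4.8 2.0 0.4
   vertex 5.8 5.9 3.5
  endloop
 endfacet
 facet normal -0.350 -0.823 0.448
  outer loop
   vertex 2.3 0.6 4.7
   vertex 4.5 0.1 5.5
   vertex 1.4 1.2 5.1
  endloop
 endfacet
 facet normal -0.250 -0.718 -0.649
  outer loop
   vertex 3.2 0.3 2.1
   vertex 2.2 1.1 1.6
   vertex 4.7 0.5 1.3
  endloop
 endfacet
 facet normal -0.586 -0.802 -0.111
  outer loop
   vertex 3.2 0.3 2.1
   vertex 1.4 1.2 5.1
   vertex 2.2 1.1 1.6
  endloop
 endfacet
 facet normal -0.585 -0.804 -0.110
  outer loop
   vertex 3.2 0.3 2.1
   vertex 2.3 0.6 4.7
   vertex 1.4 1.2 5.1
  endloop
 endfacet
 facet normal 0.084 -0.992 -0.091
  outer loop
   vertex 3.2 0.3 2.1
   vertex 4.7 0.5 1.3
   vertex 4.5 0.1 5.5
  endloop
 endfacet
 facet normal -0.232 -0.972 0.032
  outer loop
   vertex 3.2 0.3 2.1
   vertex 4.5 0.1 5.5
   vertex 2.3 0.6 4.7
  endloop
 endfacet
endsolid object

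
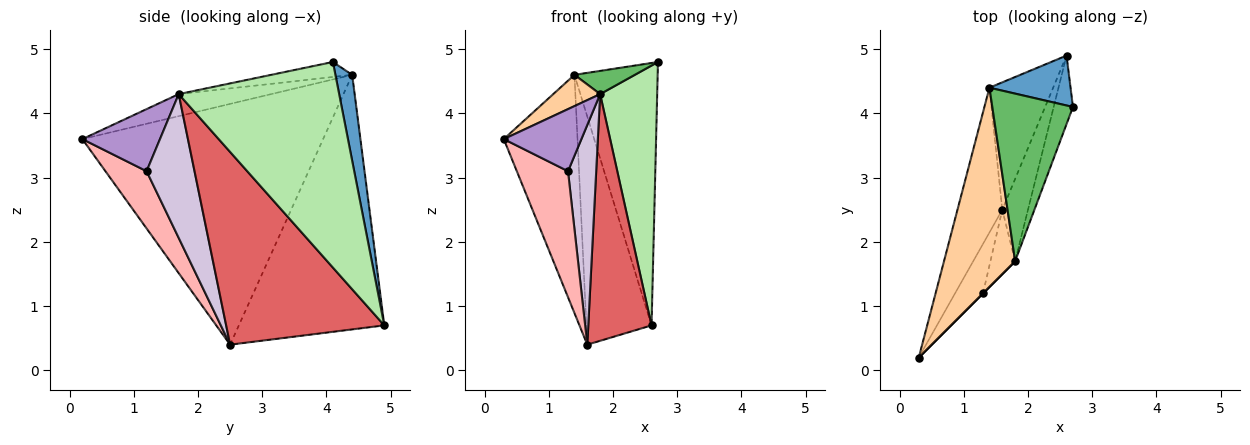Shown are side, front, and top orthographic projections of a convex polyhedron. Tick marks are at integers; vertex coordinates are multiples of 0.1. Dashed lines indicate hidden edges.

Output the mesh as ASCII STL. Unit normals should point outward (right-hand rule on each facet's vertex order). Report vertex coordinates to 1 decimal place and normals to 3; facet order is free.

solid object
 facet normal 0.194 0.964 0.183
  outer loop
   vertex 1.4 4.4 4.6
   vertex 2.7 4.1 4.8
   vertex 2.6 4.9 0.7
  endloop
 endfacet
 facet normal -0.941 0.288 -0.175
  outer loop
   vertex 1.4 4.4 4.6
   vertex 1.6 2.5 0.4
   vertex 0.3 0.2 3.6
  endloop
 endfacet
 facet normal -0.890 0.399 -0.223
  outer loop
   vertex 1.4 4.4 4.6
   vertex 2.6 4.9 0.7
   vertex 1.6 2.5 0.4
  endloop
 endfacet
 facet normal -0.293 -0.148 0.945
  outer loop
   vertex 1.8 1.7 4.3
   vertex 1.4 4.4 4.6
   vertex 0.3 0.2 3.6
  endloop
 endfacet
 facet normal -0.181 -0.135 0.974
  outer loop
   vertex 1.8 1.7 4.3
   vertex 2.7 4.1 4.8
   vertex 1.4 4.4 4.6
  endloop
 endfacet
 facet normal 0.939 -0.334 -0.088
  outer loop
   vertex 1.8 1.7 4.3
   vertex 2.6 4.9 0.7
   vertex 2.7 4.1 4.8
  endloop
 endfacet
 facet normal 0.921 -0.369 -0.123
  outer loop
   vertex 1.8 1.7 4.3
   vertex 1.6 2.5 0.4
   vertex 2.6 4.9 0.7
  endloop
 endfacet
 facet normal 0.599 -0.745 -0.292
  outer loop
   vertex 1.3 1.2 3.1
   vertex 0.3 0.2 3.6
   vertex 1.6 2.5 0.4
  endloop
 endfacet
 facet normal 0.707 -0.707 0.000
  outer loop
   vertex 1.3 1.2 3.1
   vertex 1.8 1.7 4.3
   vertex 0.3 0.2 3.6
  endloop
 endfacet
 facet normal 0.853 -0.501 -0.147
  outer loop
   vertex 1.3 1.2 3.1
   vertex 1.6 2.5 0.4
   vertex 1.8 1.7 4.3
  endloop
 endfacet
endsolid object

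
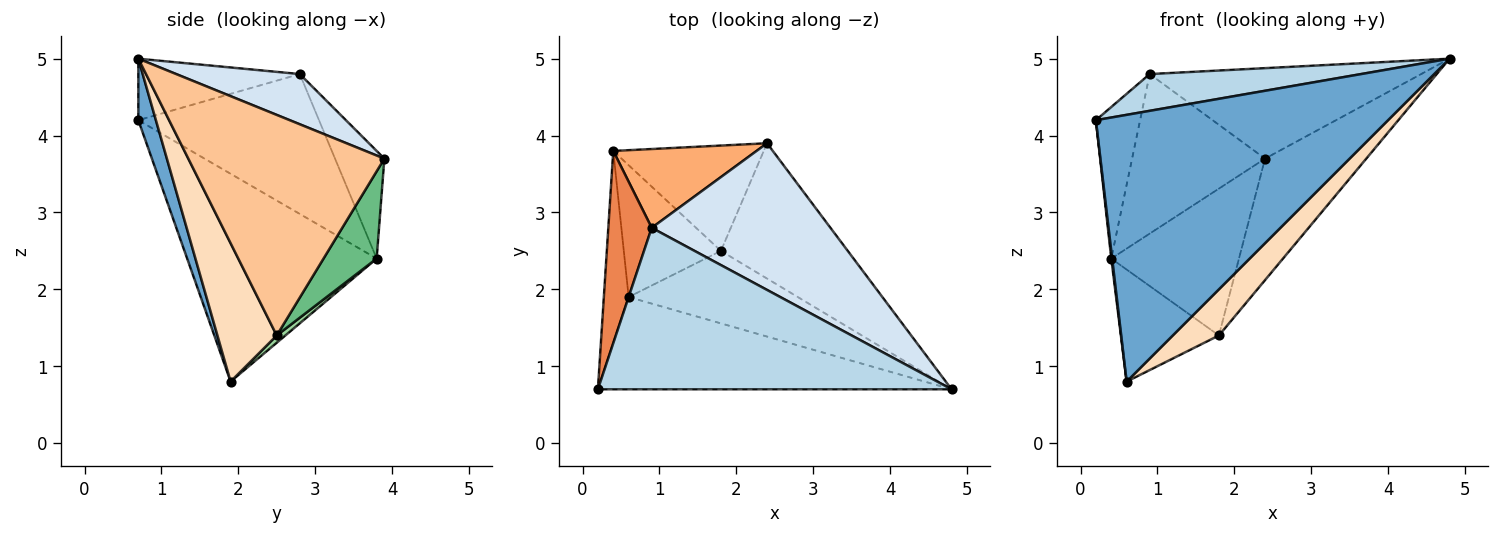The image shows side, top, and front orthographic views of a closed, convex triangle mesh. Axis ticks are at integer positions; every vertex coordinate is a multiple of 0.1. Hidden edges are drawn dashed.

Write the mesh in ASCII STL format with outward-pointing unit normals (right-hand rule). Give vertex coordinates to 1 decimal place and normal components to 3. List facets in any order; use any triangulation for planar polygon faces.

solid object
 facet normal 0.057 -0.944 -0.326
  outer loop
   vertex 0.6 1.9 0.8
   vertex 4.8 0.7 5.0
   vertex 0.2 0.7 4.2
  endloop
 endfacet
 facet normal -0.993 -0.005 -0.118
  outer loop
   vertex 0.4 3.8 2.4
   vertex 0.6 1.9 0.8
   vertex 0.2 0.7 4.2
  endloop
 endfacet
 facet normal -0.167 -0.219 0.961
  outer loop
   vertex 0.9 2.8 4.8
   vertex 0.2 0.7 4.2
   vertex 4.8 0.7 5.0
  endloop
 endfacet
 facet normal 0.233 0.511 0.828
  outer loop
   vertex 0.9 2.8 4.8
   vertex 4.8 0.7 5.0
   vertex 2.4 3.9 3.7
  endloop
 endfacet
 facet normal -0.930 0.228 0.289
  outer loop
   vertex 0.9 2.8 4.8
   vertex 0.4 3.8 2.4
   vertex 0.2 0.7 4.2
  endloop
 endfacet
 facet normal -0.316 0.851 0.420
  outer loop
   vertex 0.9 2.8 4.8
   vertex 2.4 3.9 3.7
   vertex 0.4 3.8 2.4
  endloop
 endfacet
 facet normal 0.791 0.409 -0.455
  outer loop
   vertex 1.8 2.5 1.4
   vertex 2.4 3.9 3.7
   vertex 4.8 0.7 5.0
  endloop
 endfacet
 facet normal 0.568 -0.442 -0.694
  outer loop
   vertex 1.8 2.5 1.4
   vertex 4.8 0.7 5.0
   vertex 0.6 1.9 0.8
  endloop
 endfacet
 facet normal 0.320 0.770 -0.552
  outer loop
   vertex 1.8 2.5 1.4
   vertex 0.4 3.8 2.4
   vertex 2.4 3.9 3.7
  endloop
 endfacet
 facet normal 0.057 0.647 -0.761
  outer loop
   vertex 1.8 2.5 1.4
   vertex 0.6 1.9 0.8
   vertex 0.4 3.8 2.4
  endloop
 endfacet
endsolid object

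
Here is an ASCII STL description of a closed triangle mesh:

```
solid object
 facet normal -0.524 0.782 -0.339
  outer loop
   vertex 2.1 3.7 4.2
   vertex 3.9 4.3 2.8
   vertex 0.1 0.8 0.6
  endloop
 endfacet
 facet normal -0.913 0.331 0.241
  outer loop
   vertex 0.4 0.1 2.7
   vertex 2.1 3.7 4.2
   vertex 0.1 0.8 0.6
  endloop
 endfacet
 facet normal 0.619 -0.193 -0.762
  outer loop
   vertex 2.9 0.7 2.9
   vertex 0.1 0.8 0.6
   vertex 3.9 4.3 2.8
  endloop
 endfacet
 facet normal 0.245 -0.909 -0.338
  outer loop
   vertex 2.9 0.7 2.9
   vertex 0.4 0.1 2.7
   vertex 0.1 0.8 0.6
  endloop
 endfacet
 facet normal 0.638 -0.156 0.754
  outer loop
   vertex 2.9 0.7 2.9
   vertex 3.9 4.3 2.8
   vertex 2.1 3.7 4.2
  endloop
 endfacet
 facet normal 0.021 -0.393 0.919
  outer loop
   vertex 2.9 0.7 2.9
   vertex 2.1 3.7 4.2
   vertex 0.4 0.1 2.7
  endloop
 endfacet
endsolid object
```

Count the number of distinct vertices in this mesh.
5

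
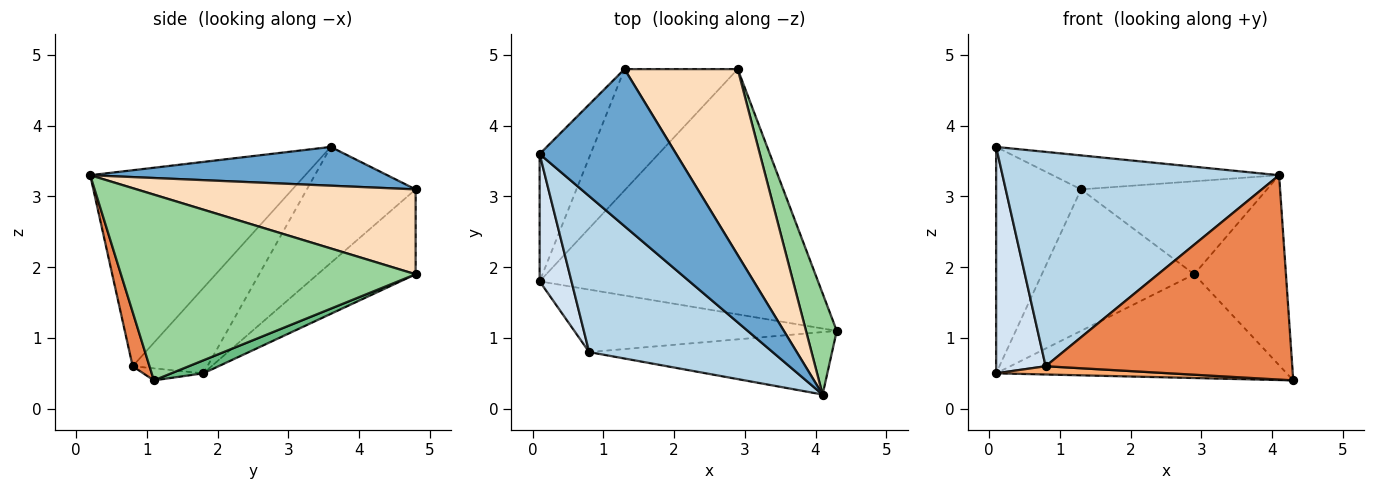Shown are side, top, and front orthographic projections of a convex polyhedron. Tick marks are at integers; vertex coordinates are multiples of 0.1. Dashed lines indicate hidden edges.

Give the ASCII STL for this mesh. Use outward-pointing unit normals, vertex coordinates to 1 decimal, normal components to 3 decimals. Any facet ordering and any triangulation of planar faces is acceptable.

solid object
 facet normal 0.267 0.204 0.942
  outer loop
   vertex 4.1 0.2 3.3
   vertex 1.3 4.8 3.1
   vertex 0.1 3.6 3.7
  endloop
 endfacet
 facet normal -0.745 0.581 -0.327
  outer loop
   vertex 0.1 1.8 0.5
   vertex 0.1 3.6 3.7
   vertex 1.3 4.8 3.1
  endloop
 endfacet
 facet normal -0.532 -0.685 0.498
  outer loop
   vertex 0.8 0.8 0.6
   vertex 4.1 0.2 3.3
   vertex 0.1 3.6 3.7
  endloop
 endfacet
 facet normal -0.796 -0.528 0.297
  outer loop
   vertex 0.8 0.8 0.6
   vertex 0.1 3.6 3.7
   vertex 0.1 1.8 0.5
  endloop
 endfacet
 facet normal 0.065 -0.954 -0.292
  outer loop
   vertex 0.8 0.8 0.6
   vertex 4.3 1.1 0.4
   vertex 4.1 0.2 3.3
  endloop
 endfacet
 facet normal -0.045 -0.131 -0.990
  outer loop
   vertex 0.8 0.8 0.6
   vertex 0.1 1.8 0.5
   vertex 4.3 1.1 0.4
  endloop
 endfacet
 facet normal -0.439 0.682 -0.585
  outer loop
   vertex 2.9 4.8 1.9
   vertex 0.1 1.8 0.5
   vertex 1.3 4.8 3.1
  endloop
 endfacet
 facet normal 0.557 0.371 0.743
  outer loop
   vertex 2.9 4.8 1.9
   vertex 1.3 4.8 3.1
   vertex 4.1 0.2 3.3
  endloop
 endfacet
 facet normal 0.043 0.389 -0.920
  outer loop
   vertex 2.9 4.8 1.9
   vertex 4.3 1.1 0.4
   vertex 0.1 1.8 0.5
  endloop
 endfacet
 facet normal 0.943 0.294 0.156
  outer loop
   vertex 2.9 4.8 1.9
   vertex 4.1 0.2 3.3
   vertex 4.3 1.1 0.4
  endloop
 endfacet
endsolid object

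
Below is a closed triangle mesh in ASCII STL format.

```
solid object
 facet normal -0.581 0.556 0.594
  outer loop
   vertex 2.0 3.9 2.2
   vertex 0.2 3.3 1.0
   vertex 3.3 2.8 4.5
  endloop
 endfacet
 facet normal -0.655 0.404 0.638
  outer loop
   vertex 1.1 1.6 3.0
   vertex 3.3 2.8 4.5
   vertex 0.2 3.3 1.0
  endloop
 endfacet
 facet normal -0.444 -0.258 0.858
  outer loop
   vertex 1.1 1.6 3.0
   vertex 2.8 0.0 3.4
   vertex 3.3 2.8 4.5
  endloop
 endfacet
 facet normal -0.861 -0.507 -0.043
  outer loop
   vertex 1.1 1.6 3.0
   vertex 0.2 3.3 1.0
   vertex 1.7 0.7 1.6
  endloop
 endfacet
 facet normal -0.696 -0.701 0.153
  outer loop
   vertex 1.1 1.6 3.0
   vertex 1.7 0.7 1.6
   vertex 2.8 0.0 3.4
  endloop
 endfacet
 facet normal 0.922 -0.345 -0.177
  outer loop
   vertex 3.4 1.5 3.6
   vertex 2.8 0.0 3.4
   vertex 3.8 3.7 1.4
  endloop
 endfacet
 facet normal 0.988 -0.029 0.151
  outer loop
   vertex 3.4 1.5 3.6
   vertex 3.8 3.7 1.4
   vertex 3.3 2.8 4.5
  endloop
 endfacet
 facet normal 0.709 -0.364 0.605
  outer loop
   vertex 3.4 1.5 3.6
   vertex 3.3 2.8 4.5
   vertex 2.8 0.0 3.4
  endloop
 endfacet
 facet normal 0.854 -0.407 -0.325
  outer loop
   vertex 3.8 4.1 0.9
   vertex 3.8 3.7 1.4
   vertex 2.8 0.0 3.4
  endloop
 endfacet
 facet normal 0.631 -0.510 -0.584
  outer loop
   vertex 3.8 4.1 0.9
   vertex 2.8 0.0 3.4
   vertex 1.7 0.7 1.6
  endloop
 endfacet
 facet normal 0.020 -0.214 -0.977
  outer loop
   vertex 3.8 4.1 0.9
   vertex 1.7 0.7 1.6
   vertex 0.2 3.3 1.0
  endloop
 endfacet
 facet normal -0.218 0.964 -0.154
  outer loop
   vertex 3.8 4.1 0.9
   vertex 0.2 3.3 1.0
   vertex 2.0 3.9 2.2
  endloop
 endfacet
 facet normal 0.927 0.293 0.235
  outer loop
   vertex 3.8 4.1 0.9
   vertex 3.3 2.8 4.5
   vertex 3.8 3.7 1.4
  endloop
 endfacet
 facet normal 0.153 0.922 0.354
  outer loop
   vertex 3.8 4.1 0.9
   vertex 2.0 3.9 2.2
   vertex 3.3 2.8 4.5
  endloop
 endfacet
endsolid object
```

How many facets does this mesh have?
14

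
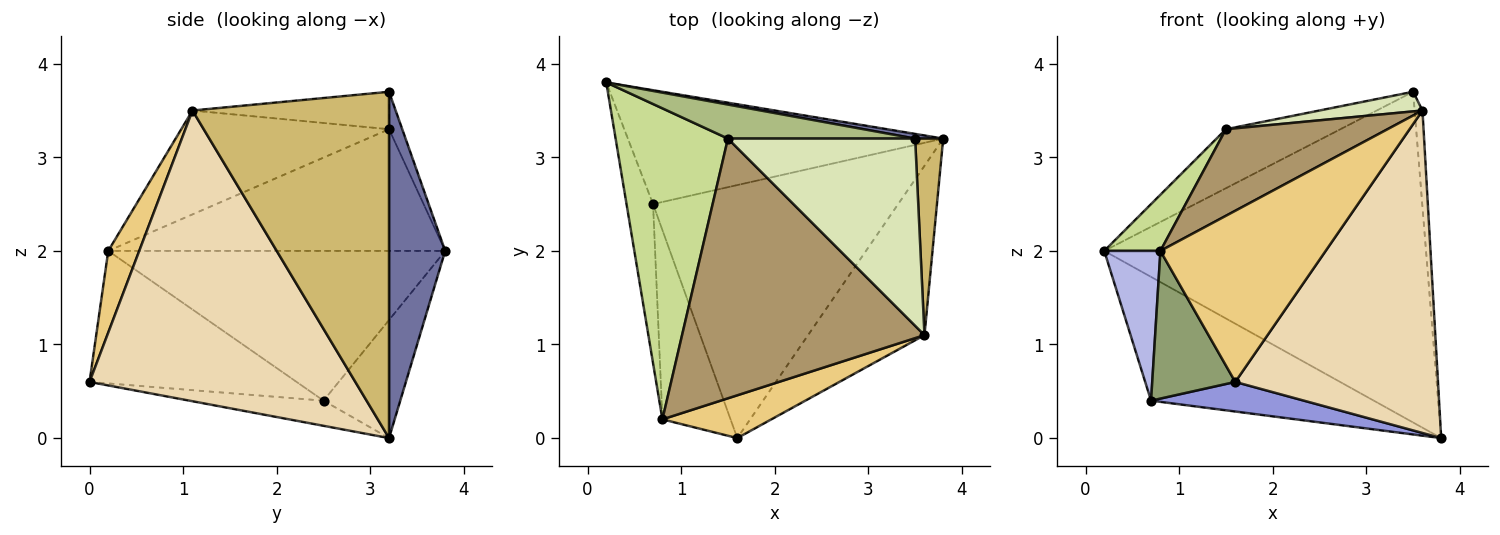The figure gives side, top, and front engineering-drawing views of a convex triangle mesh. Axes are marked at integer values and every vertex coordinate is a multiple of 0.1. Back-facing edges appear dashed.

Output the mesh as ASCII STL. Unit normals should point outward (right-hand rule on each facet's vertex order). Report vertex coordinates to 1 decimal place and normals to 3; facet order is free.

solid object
 facet normal 0.172 0.985 0.014
  outer loop
   vertex 3.5 3.2 3.7
   vertex 3.8 3.2 0.0
   vertex 0.2 3.8 2.0
  endloop
 endfacet
 facet normal -0.246 0.713 -0.656
  outer loop
   vertex 0.7 2.5 0.4
   vertex 0.2 3.8 2.0
   vertex 3.8 3.2 0.0
  endloop
 endfacet
 facet normal -0.101 -0.116 -0.988
  outer loop
   vertex 0.7 2.5 0.4
   vertex 3.8 3.2 0.0
   vertex 1.6 0.0 0.6
  endloop
 endfacet
 facet normal -0.972 -0.162 -0.172
  outer loop
   vertex 0.7 2.5 0.4
   vertex 0.8 0.2 2.0
   vertex 0.2 3.8 2.0
  endloop
 endfacet
 facet normal -0.838 -0.336 -0.431
  outer loop
   vertex 0.7 2.5 0.4
   vertex 1.6 0.0 0.6
   vertex 0.8 0.2 2.0
  endloop
 endfacet
 facet normal -0.099 0.862 0.497
  outer loop
   vertex 1.5 3.2 3.3
   vertex 3.5 3.2 3.7
   vertex 0.2 3.8 2.0
  endloop
 endfacet
 facet normal -0.729 -0.122 0.673
  outer loop
   vertex 1.5 3.2 3.3
   vertex 0.2 3.8 2.0
   vertex 0.8 0.2 2.0
  endloop
 endfacet
 facet normal -0.195 -0.102 0.975
  outer loop
   vertex 3.6 1.1 3.5
   vertex 3.5 3.2 3.7
   vertex 1.5 3.2 3.3
  endloop
 endfacet
 facet normal -0.377 -0.293 0.879
  outer loop
   vertex 3.6 1.1 3.5
   vertex 1.5 3.2 3.3
   vertex 0.8 0.2 2.0
  endloop
 endfacet
 facet normal 0.996 0.040 0.081
  outer loop
   vertex 3.6 1.1 3.5
   vertex 3.8 3.2 0.0
   vertex 3.5 3.2 3.7
  endloop
 endfacet
 facet normal 0.179 -0.954 0.239
  outer loop
   vertex 3.6 1.1 3.5
   vertex 0.8 0.2 2.0
   vertex 1.6 0.0 0.6
  endloop
 endfacet
 facet normal 0.758 -0.578 -0.303
  outer loop
   vertex 3.6 1.1 3.5
   vertex 1.6 0.0 0.6
   vertex 3.8 3.2 0.0
  endloop
 endfacet
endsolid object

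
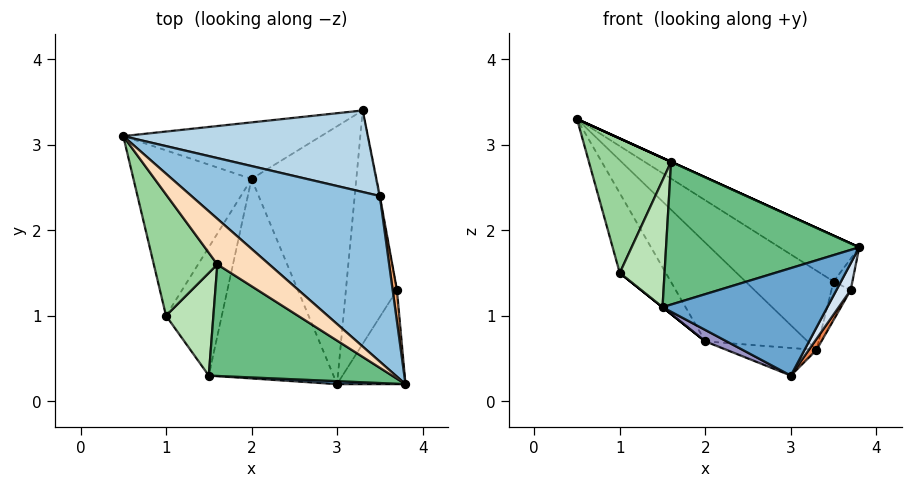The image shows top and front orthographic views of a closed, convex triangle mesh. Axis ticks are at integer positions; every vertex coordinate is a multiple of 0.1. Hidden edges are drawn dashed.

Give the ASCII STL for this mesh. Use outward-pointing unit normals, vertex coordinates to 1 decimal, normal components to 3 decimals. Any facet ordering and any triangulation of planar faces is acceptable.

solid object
 facet normal -0.052 -0.998 0.028
  outer loop
   vertex 1.5 0.3 1.1
   vertex 3.0 0.2 0.3
   vertex 3.8 0.2 1.8
  endloop
 endfacet
 facet normal 0.558 0.221 0.800
  outer loop
   vertex 3.5 2.4 1.4
   vertex 0.5 3.1 3.3
   vertex 3.8 0.2 1.8
  endloop
 endfacet
 facet normal 0.525 0.593 0.610
  outer loop
   vertex 3.5 2.4 1.4
   vertex 3.3 3.4 0.6
   vertex 0.5 3.1 3.3
  endloop
 endfacet
 facet normal 0.875 -0.133 -0.466
  outer loop
   vertex 3.7 1.3 1.3
   vertex 3.8 0.2 1.8
   vertex 3.0 0.2 0.3
  endloop
 endfacet
 facet normal 0.832 -0.026 -0.554
  outer loop
   vertex 3.7 1.3 1.3
   vertex 3.0 0.2 0.3
   vertex 3.3 3.4 0.6
  endloop
 endfacet
 facet normal 0.973 0.162 0.162
  outer loop
   vertex 3.7 1.3 1.3
   vertex 3.5 2.4 1.4
   vertex 3.8 0.2 1.8
  endloop
 endfacet
 facet normal 0.983 0.181 -0.020
  outer loop
   vertex 3.7 1.3 1.3
   vertex 3.3 3.4 0.6
   vertex 3.5 2.4 1.4
  endloop
 endfacet
 facet normal 0.414 0.000 0.910
  outer loop
   vertex 1.6 1.6 2.8
   vertex 3.8 0.2 1.8
   vertex 0.5 3.1 3.3
  endloop
 endfacet
 facet normal -0.216 -0.769 0.601
  outer loop
   vertex 1.6 1.6 2.8
   vertex 1.5 0.3 1.1
   vertex 3.8 0.2 1.8
  endloop
 endfacet
 facet normal -0.578 -0.606 0.546
  outer loop
   vertex 1.0 1.0 1.5
   vertex 1.6 1.6 2.8
   vertex 0.5 3.1 3.3
  endloop
 endfacet
 facet normal -0.505 -0.671 0.543
  outer loop
   vertex 1.0 1.0 1.5
   vertex 1.5 0.3 1.1
   vertex 1.6 1.6 2.8
  endloop
 endfacet
 facet normal -0.141 0.105 -0.984
  outer loop
   vertex 2.0 2.6 0.7
   vertex 3.3 3.4 0.6
   vertex 3.0 0.2 0.3
  endloop
 endfacet
 facet normal -0.473 -0.050 -0.880
  outer loop
   vertex 2.0 2.6 0.7
   vertex 3.0 0.2 0.3
   vertex 1.5 0.3 1.1
  endloop
 endfacet
 facet normal -0.625 0.000 -0.781
  outer loop
   vertex 2.0 2.6 0.7
   vertex 1.5 0.3 1.1
   vertex 1.0 1.0 1.5
  endloop
 endfacet
 facet normal -0.497 0.753 -0.431
  outer loop
   vertex 2.0 2.6 0.7
   vertex 0.5 3.1 3.3
   vertex 3.3 3.4 0.6
  endloop
 endfacet
 facet normal -0.817 0.251 -0.519
  outer loop
   vertex 2.0 2.6 0.7
   vertex 1.0 1.0 1.5
   vertex 0.5 3.1 3.3
  endloop
 endfacet
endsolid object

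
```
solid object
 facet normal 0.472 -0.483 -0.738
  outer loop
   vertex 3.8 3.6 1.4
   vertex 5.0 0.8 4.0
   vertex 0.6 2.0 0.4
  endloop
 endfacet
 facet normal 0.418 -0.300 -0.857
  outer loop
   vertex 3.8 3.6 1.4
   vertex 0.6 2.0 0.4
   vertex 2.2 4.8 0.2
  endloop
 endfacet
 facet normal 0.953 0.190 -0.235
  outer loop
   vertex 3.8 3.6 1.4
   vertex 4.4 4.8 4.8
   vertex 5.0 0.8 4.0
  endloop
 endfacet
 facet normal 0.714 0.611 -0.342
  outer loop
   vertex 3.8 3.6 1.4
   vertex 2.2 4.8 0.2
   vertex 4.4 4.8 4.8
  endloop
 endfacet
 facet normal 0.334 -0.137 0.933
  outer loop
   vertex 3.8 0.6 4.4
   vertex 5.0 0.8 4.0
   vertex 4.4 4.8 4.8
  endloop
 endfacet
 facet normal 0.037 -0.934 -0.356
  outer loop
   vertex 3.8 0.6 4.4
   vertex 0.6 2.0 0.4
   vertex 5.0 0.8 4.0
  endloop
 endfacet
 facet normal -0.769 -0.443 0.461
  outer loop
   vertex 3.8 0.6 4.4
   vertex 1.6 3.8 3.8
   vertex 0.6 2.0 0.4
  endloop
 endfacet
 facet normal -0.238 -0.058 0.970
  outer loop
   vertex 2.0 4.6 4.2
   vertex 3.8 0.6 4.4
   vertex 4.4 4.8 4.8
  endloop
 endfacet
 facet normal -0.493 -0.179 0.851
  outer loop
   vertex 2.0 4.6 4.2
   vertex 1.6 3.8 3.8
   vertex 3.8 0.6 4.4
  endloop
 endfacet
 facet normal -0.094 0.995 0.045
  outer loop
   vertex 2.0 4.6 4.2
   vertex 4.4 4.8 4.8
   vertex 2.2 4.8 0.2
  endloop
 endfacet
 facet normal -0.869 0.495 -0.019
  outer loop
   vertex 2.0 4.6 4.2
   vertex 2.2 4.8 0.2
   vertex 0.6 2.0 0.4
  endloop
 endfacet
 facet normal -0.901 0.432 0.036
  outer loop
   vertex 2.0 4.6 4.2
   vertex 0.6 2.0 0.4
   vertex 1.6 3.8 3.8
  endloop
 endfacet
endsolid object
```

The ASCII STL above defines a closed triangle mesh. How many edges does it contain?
18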